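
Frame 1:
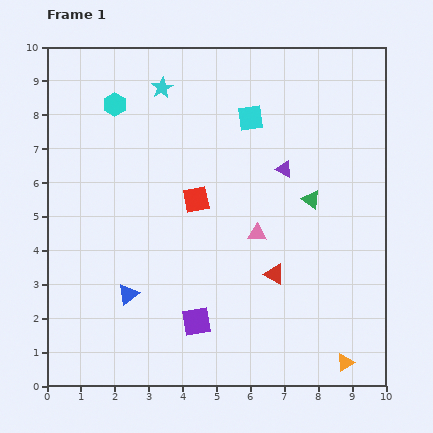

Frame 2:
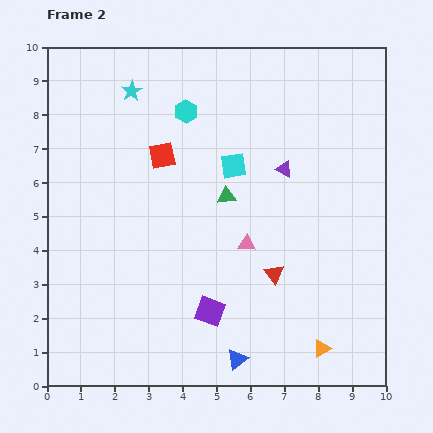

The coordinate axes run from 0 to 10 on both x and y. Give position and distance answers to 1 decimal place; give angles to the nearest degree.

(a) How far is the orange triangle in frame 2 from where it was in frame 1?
0.8

The orange triangle moved from (8.8, 0.7) to (8.1, 1.1), a distance of √(0.7² + 0.4²) ≈ 0.8.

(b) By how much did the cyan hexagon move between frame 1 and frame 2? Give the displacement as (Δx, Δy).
(2.1, -0.2)

The cyan hexagon was at (2.0, 8.3) in frame 1 and (4.1, 8.1) in frame 2.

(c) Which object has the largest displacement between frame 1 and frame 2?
the blue triangle

(moved 3.7; next 2.5)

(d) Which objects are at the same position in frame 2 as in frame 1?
the red triangle, the purple triangle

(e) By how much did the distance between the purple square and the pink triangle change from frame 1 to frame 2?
-0.9

Distance in frame 1: 3.2. Distance in frame 2: 2.3.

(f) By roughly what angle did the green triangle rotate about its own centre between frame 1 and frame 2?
42° counter-clockwise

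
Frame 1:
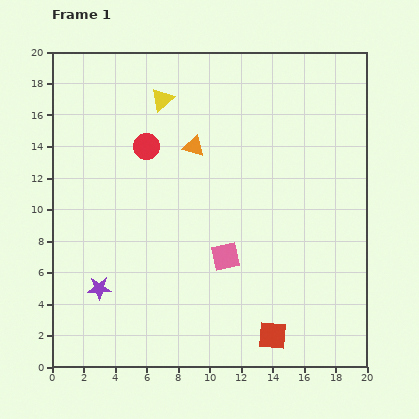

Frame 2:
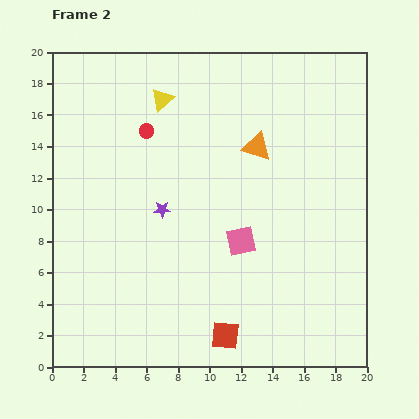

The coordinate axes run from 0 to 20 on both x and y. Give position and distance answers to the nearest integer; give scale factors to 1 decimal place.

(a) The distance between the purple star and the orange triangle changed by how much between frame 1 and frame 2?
-4

Distance in frame 1: 11. Distance in frame 2: 7.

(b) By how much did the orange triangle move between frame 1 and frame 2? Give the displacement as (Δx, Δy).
(4, 0)

The orange triangle was at (9, 14) in frame 1 and (13, 14) in frame 2.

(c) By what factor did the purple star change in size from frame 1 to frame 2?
0.7×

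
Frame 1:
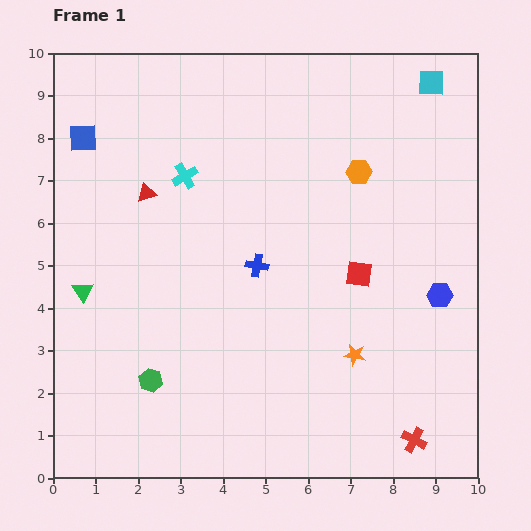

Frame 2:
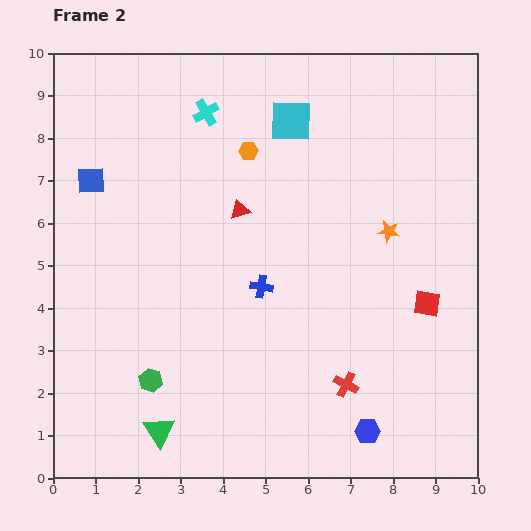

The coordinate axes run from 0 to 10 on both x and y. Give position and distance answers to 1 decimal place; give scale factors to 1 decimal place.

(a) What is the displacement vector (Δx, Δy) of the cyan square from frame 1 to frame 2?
(-3.3, -0.9)

The cyan square was at (8.9, 9.3) in frame 1 and (5.6, 8.4) in frame 2.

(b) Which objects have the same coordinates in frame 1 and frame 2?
the green hexagon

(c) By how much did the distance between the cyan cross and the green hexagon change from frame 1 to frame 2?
+1.5

Distance in frame 1: 4.9. Distance in frame 2: 6.4.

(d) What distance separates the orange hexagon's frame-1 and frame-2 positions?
2.6

The orange hexagon moved from (7.2, 7.2) to (4.6, 7.7), a distance of √(2.6² + 0.5²) ≈ 2.6.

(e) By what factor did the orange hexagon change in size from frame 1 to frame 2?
0.7×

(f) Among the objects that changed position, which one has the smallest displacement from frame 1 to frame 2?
the blue cross

(moved 0.5)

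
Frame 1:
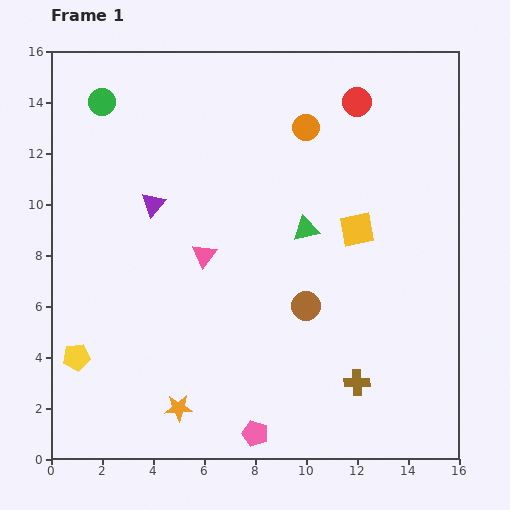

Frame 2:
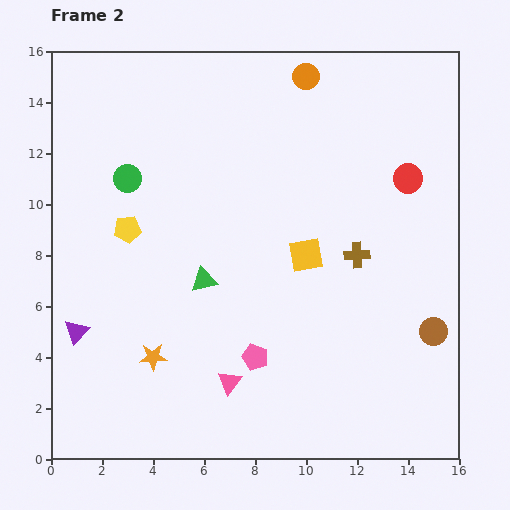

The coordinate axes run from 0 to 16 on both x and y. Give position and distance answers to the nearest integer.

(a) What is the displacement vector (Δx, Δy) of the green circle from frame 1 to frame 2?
(1, -3)

The green circle was at (2, 14) in frame 1 and (3, 11) in frame 2.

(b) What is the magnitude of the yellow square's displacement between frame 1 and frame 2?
2

The yellow square moved from (12, 9) to (10, 8), a distance of √(2² + 1²) ≈ 2.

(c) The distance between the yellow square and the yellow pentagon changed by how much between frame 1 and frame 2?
-5

Distance in frame 1: 12. Distance in frame 2: 7.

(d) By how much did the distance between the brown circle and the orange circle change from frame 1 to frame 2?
+4

Distance in frame 1: 7. Distance in frame 2: 11.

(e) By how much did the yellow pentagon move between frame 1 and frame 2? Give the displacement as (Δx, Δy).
(2, 5)

The yellow pentagon was at (1, 4) in frame 1 and (3, 9) in frame 2.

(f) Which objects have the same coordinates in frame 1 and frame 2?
none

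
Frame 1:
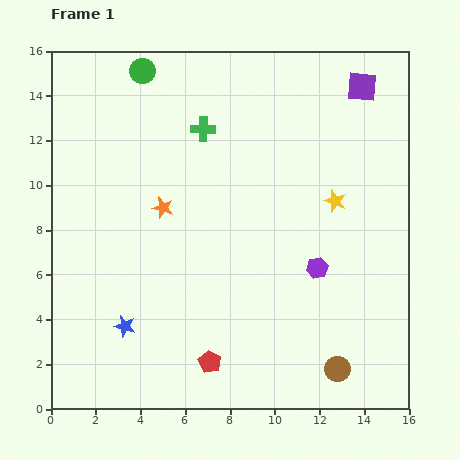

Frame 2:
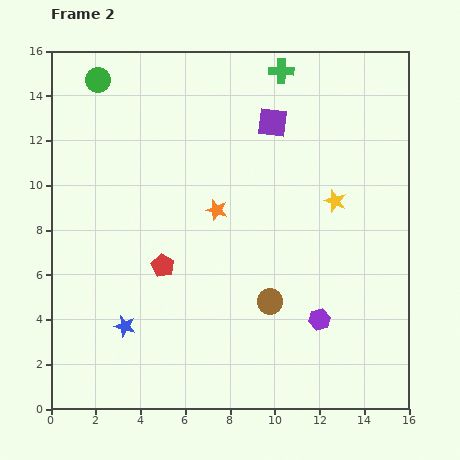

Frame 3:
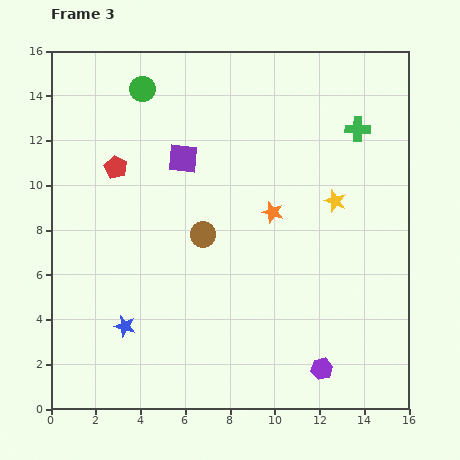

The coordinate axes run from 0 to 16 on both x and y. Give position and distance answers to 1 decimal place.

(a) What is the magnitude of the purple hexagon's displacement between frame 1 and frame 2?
2.3

The purple hexagon moved from (11.9, 6.3) to (12.0, 4.0), a distance of √(0.1² + 2.3²) ≈ 2.3.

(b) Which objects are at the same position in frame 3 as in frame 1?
the yellow star, the blue star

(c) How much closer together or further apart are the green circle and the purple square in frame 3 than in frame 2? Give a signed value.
-4.4

Distance in frame 2: 8.0. Distance in frame 3: 3.6.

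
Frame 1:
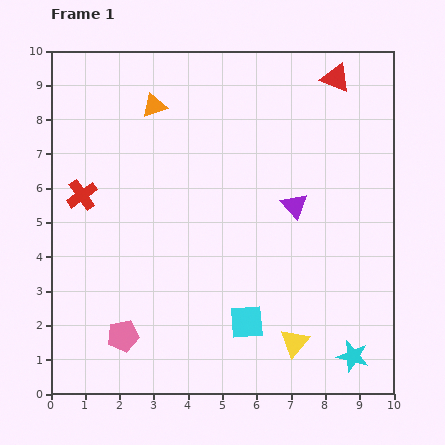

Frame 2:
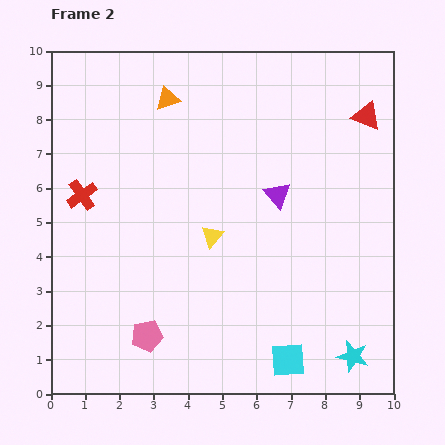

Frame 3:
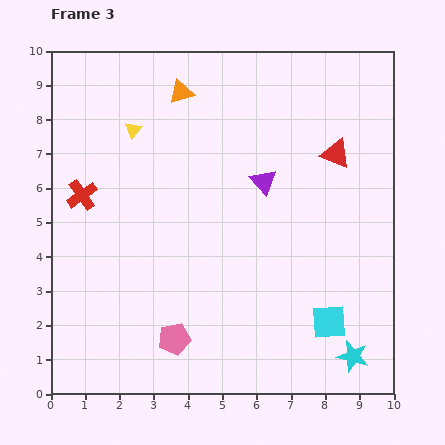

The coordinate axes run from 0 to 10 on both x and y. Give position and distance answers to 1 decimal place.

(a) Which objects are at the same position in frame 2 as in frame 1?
the cyan star, the red cross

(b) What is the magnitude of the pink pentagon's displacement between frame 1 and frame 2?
0.7

The pink pentagon moved from (2.1, 1.7) to (2.8, 1.7), a distance of √(0.7² + 0.0²) ≈ 0.7.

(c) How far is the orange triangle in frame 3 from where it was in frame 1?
0.9

The orange triangle moved from (3.0, 8.4) to (3.8, 8.8), a distance of √(0.8² + 0.4²) ≈ 0.9.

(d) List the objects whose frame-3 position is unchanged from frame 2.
the cyan star, the red cross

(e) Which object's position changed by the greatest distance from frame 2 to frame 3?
the yellow triangle

(moved 3.9; next 1.6)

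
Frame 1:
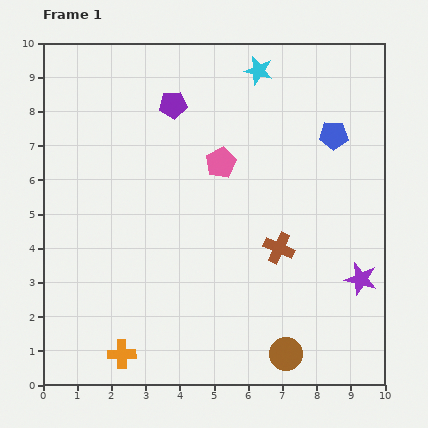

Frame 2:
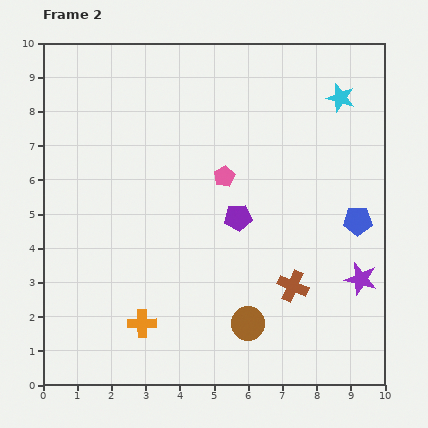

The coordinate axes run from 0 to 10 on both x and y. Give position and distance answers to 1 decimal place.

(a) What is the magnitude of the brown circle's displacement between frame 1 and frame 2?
1.4

The brown circle moved from (7.1, 0.9) to (6.0, 1.8), a distance of √(1.1² + 0.9²) ≈ 1.4.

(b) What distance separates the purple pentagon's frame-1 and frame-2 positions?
3.8

The purple pentagon moved from (3.8, 8.2) to (5.7, 4.9), a distance of √(1.9² + 3.3²) ≈ 3.8.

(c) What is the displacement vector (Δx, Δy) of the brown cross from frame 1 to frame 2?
(0.4, -1.1)

The brown cross was at (6.9, 4.0) in frame 1 and (7.3, 2.9) in frame 2.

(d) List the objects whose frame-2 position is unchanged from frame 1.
the purple star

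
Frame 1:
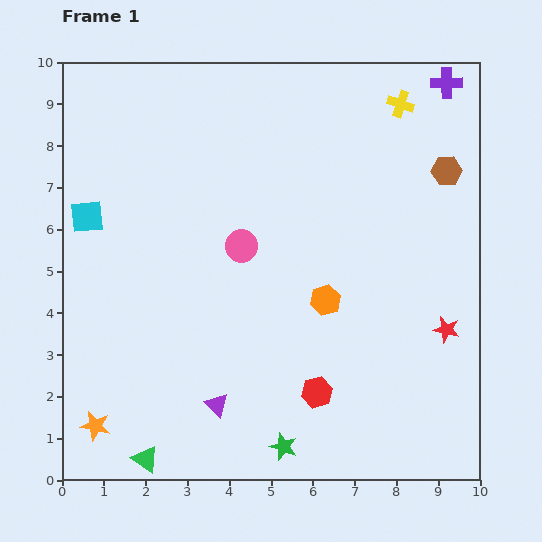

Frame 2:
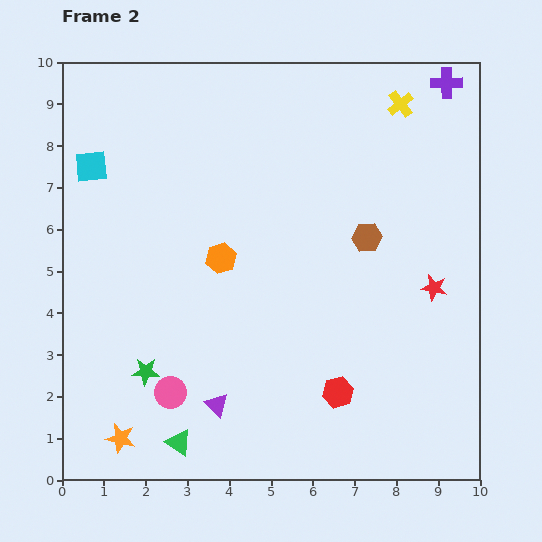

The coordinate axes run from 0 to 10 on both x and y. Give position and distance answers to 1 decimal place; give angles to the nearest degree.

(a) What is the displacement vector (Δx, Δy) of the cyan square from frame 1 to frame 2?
(0.1, 1.2)

The cyan square was at (0.6, 6.3) in frame 1 and (0.7, 7.5) in frame 2.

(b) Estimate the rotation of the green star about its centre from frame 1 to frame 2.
17° counter-clockwise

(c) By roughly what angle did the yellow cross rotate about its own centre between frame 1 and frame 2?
33° clockwise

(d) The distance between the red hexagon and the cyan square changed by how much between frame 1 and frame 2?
+1.1

Distance in frame 1: 6.9. Distance in frame 2: 8.0.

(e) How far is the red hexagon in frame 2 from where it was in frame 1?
0.5

The red hexagon moved from (6.1, 2.1) to (6.6, 2.1), a distance of √(0.5² + 0.0²) ≈ 0.5.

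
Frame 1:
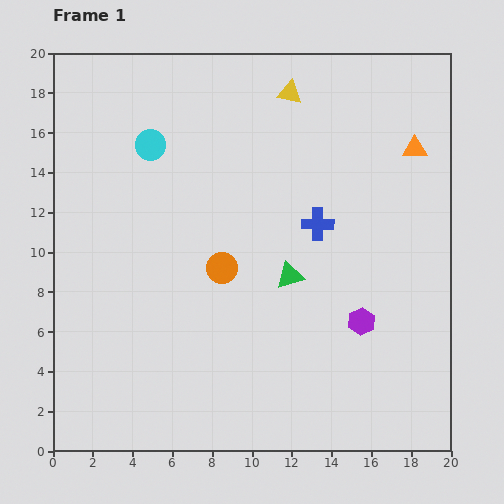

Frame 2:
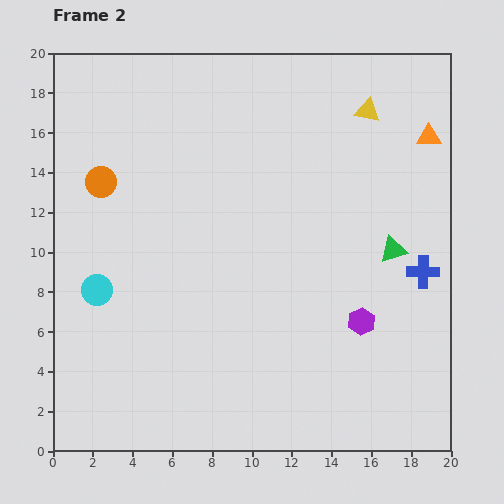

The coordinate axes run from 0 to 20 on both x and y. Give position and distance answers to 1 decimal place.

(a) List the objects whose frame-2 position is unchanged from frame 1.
the purple hexagon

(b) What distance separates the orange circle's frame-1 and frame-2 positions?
7.5

The orange circle moved from (8.5, 9.2) to (2.4, 13.5), a distance of √(6.1² + 4.3²) ≈ 7.5.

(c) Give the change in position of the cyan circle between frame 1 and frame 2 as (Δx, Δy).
(-2.7, -7.3)

The cyan circle was at (4.9, 15.4) in frame 1 and (2.2, 8.1) in frame 2.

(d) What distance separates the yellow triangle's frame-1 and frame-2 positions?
4.0

The yellow triangle moved from (11.9, 18.0) to (15.8, 17.1), a distance of √(3.9² + 0.9²) ≈ 4.0.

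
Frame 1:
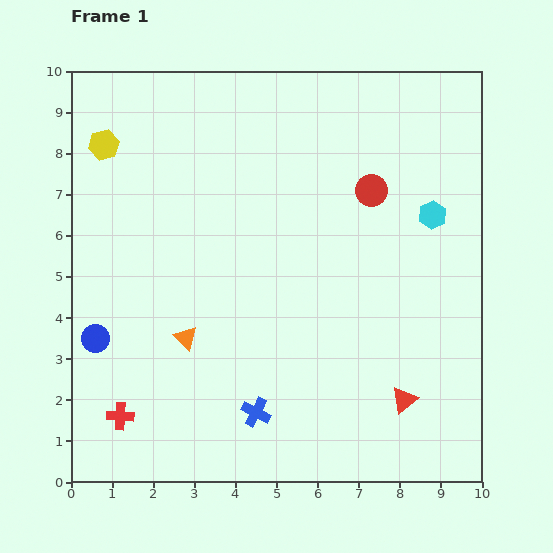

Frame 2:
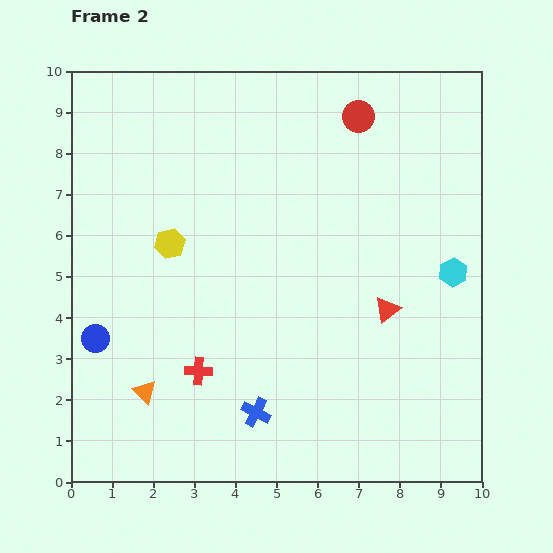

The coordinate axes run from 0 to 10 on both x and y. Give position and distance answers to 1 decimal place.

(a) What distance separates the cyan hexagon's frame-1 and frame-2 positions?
1.5

The cyan hexagon moved from (8.8, 6.5) to (9.3, 5.1), a distance of √(0.5² + 1.4²) ≈ 1.5.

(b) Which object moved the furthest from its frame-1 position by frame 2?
the yellow hexagon

(moved 2.9; next 2.2)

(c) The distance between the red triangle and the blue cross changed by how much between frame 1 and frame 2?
+0.5

Distance in frame 1: 3.6. Distance in frame 2: 4.1.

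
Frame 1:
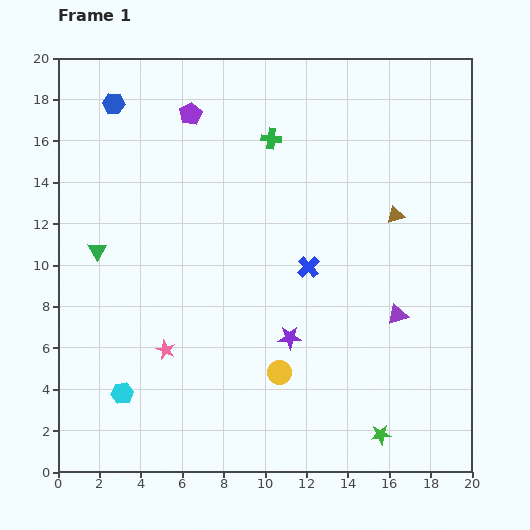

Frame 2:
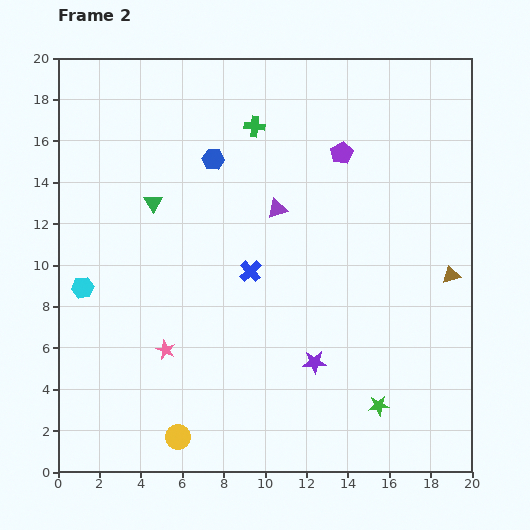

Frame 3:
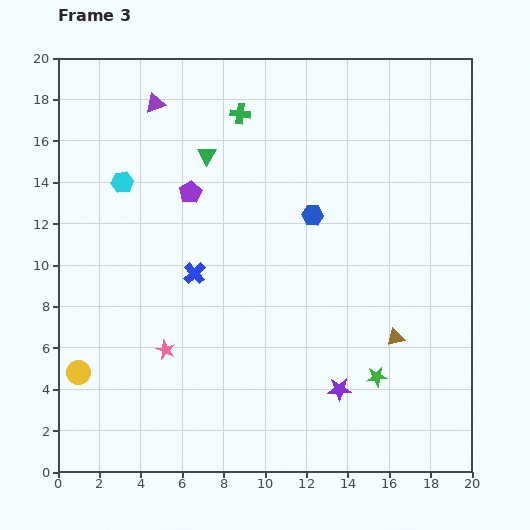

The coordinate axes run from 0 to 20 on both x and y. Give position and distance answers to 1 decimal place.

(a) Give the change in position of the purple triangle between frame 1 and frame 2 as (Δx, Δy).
(-5.8, 5.1)

The purple triangle was at (16.4, 7.6) in frame 1 and (10.6, 12.7) in frame 2.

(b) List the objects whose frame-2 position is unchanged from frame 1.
the pink star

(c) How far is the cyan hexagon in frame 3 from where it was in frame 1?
10.2

The cyan hexagon moved from (3.1, 3.8) to (3.1, 14.0), a distance of √(0.0² + 10.2²) ≈ 10.2.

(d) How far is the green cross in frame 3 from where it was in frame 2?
0.9

The green cross moved from (9.5, 16.7) to (8.8, 17.3), a distance of √(0.7² + 0.6²) ≈ 0.9.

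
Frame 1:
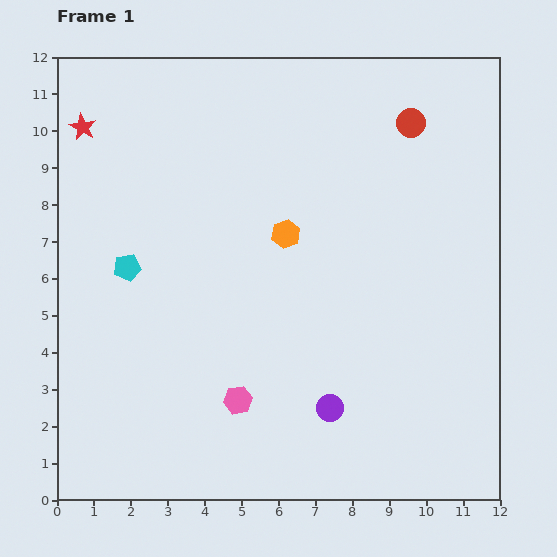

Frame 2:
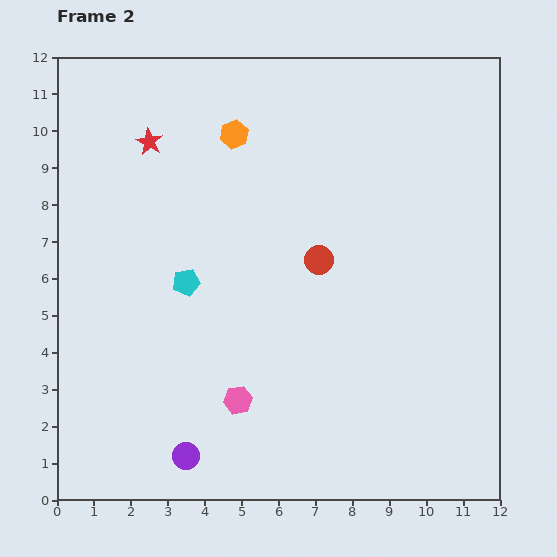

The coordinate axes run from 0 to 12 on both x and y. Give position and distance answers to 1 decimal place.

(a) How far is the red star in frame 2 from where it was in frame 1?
1.8

The red star moved from (0.7, 10.1) to (2.5, 9.7), a distance of √(1.8² + 0.4²) ≈ 1.8.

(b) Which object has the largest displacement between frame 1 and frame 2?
the red circle

(moved 4.5; next 4.1)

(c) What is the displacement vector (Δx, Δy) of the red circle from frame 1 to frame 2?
(-2.5, -3.7)

The red circle was at (9.6, 10.2) in frame 1 and (7.1, 6.5) in frame 2.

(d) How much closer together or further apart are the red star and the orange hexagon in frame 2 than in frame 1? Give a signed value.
-3.9

Distance in frame 1: 6.2. Distance in frame 2: 2.3.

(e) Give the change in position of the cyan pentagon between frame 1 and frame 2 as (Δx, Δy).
(1.6, -0.4)

The cyan pentagon was at (1.9, 6.3) in frame 1 and (3.5, 5.9) in frame 2.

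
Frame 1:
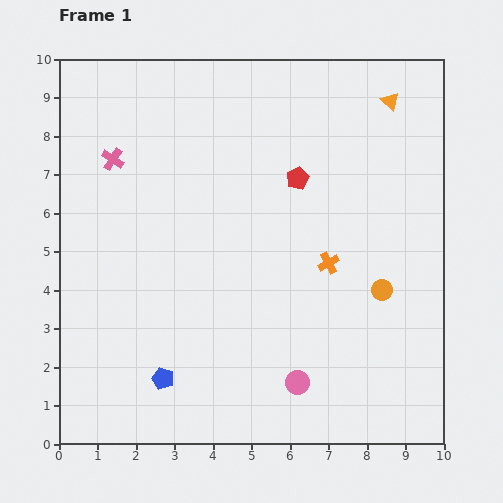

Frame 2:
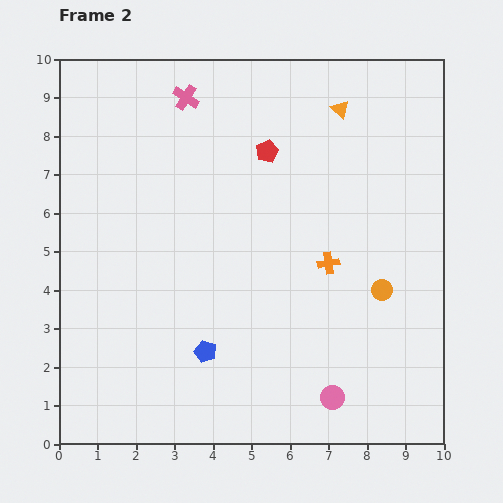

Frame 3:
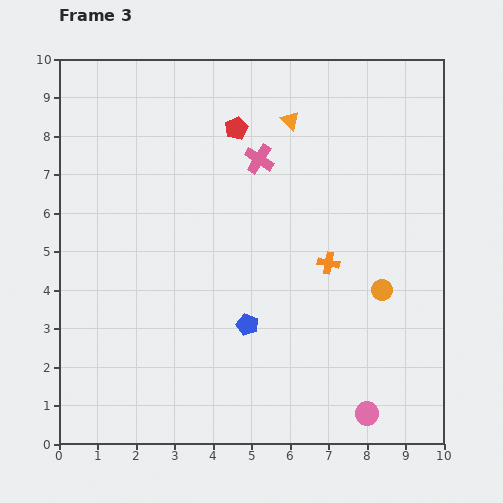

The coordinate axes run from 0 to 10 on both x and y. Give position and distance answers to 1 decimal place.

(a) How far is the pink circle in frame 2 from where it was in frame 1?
1.0

The pink circle moved from (6.2, 1.6) to (7.1, 1.2), a distance of √(0.9² + 0.4²) ≈ 1.0.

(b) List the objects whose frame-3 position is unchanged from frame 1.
the orange cross, the orange circle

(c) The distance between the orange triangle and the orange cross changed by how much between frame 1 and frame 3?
-0.7

Distance in frame 1: 4.5. Distance in frame 3: 3.8.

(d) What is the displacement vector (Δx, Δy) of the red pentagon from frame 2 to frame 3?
(-0.8, 0.6)

The red pentagon was at (5.4, 7.6) in frame 2 and (4.6, 8.2) in frame 3.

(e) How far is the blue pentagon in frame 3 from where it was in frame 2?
1.3

The blue pentagon moved from (3.8, 2.4) to (4.9, 3.1), a distance of √(1.1² + 0.7²) ≈ 1.3.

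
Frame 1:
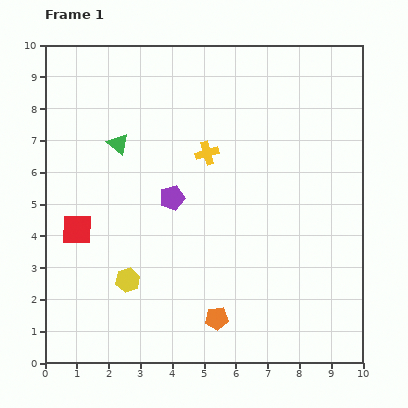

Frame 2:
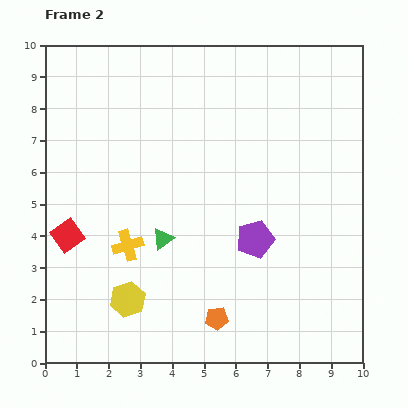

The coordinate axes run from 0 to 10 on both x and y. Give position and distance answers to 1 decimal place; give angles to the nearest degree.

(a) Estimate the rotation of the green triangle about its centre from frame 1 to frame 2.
41° clockwise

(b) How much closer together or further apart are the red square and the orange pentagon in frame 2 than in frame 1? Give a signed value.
+0.2

Distance in frame 1: 5.2. Distance in frame 2: 5.4.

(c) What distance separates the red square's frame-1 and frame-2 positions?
0.4

The red square moved from (1.0, 4.2) to (0.7, 4.0), a distance of √(0.3² + 0.2²) ≈ 0.4.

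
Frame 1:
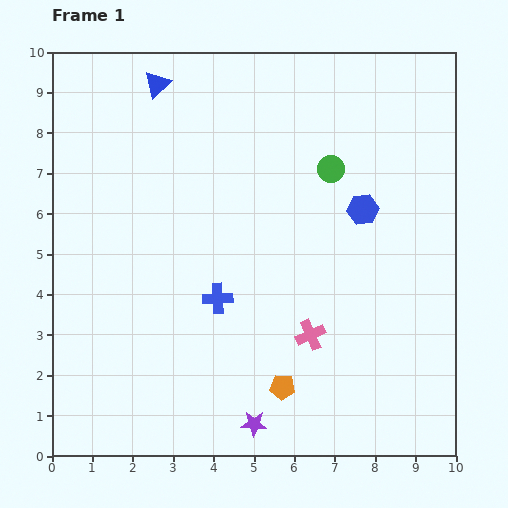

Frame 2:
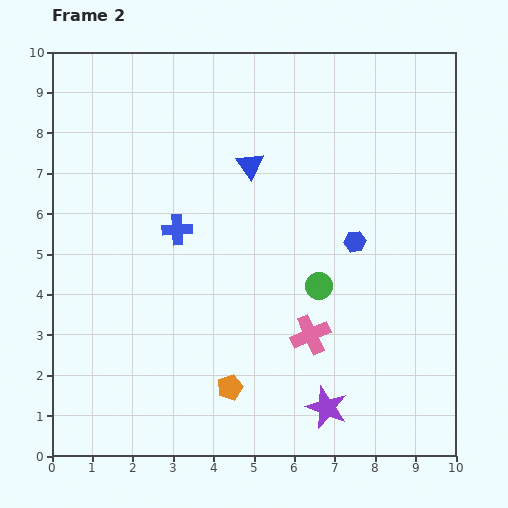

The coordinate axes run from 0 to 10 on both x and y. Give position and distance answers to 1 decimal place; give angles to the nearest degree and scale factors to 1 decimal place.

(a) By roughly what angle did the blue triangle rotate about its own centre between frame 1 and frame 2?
22° counter-clockwise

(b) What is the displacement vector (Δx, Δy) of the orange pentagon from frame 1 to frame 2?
(-1.3, 0.0)

The orange pentagon was at (5.7, 1.7) in frame 1 and (4.4, 1.7) in frame 2.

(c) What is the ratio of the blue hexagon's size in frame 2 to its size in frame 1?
0.7×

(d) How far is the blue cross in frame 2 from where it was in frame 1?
2.0

The blue cross moved from (4.1, 3.9) to (3.1, 5.6), a distance of √(1.0² + 1.7²) ≈ 2.0.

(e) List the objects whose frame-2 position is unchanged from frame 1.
the pink cross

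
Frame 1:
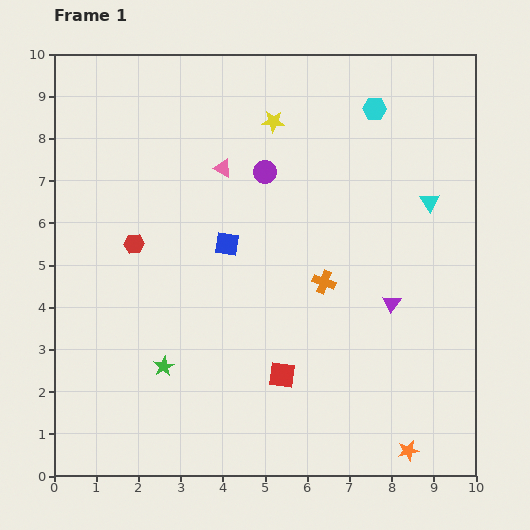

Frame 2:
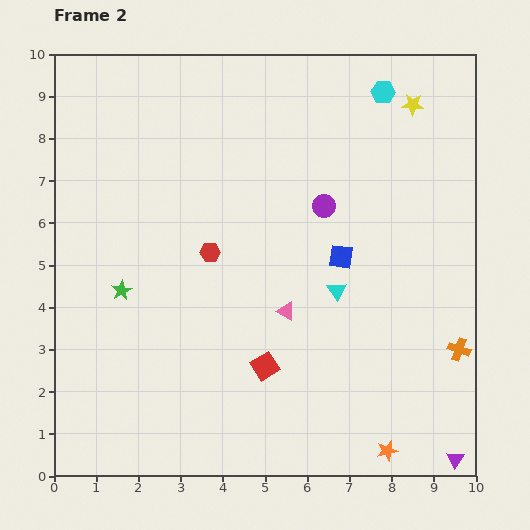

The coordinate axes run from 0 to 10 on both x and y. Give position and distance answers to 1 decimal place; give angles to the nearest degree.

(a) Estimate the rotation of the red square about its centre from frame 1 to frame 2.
40° counter-clockwise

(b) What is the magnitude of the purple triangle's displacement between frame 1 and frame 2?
4.0

The purple triangle moved from (8.0, 4.1) to (9.5, 0.4), a distance of √(1.5² + 3.7²) ≈ 4.0.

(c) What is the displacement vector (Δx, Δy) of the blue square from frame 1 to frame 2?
(2.7, -0.3)

The blue square was at (4.1, 5.5) in frame 1 and (6.8, 5.2) in frame 2.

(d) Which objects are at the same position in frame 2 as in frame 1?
none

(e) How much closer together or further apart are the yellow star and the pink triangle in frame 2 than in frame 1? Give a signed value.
+4.1

Distance in frame 1: 1.6. Distance in frame 2: 5.7.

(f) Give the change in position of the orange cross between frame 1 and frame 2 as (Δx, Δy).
(3.2, -1.6)

The orange cross was at (6.4, 4.6) in frame 1 and (9.6, 3.0) in frame 2.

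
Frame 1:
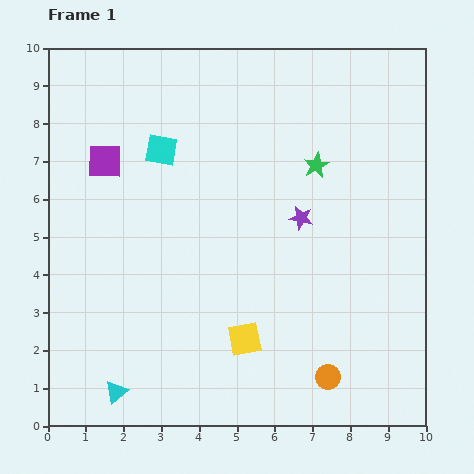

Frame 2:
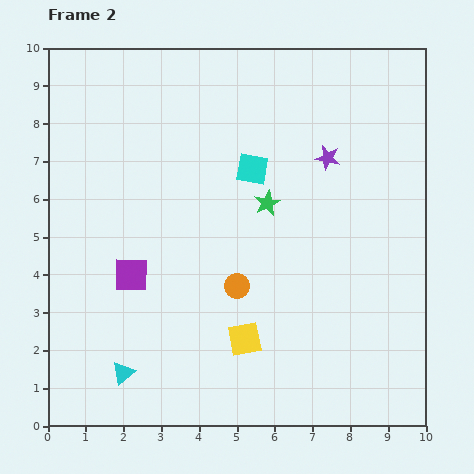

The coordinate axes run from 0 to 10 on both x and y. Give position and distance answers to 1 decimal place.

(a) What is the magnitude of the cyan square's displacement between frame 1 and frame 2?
2.5

The cyan square moved from (3.0, 7.3) to (5.4, 6.8), a distance of √(2.4² + 0.5²) ≈ 2.5.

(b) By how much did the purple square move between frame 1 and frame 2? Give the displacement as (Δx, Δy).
(0.7, -3.0)

The purple square was at (1.5, 7.0) in frame 1 and (2.2, 4.0) in frame 2.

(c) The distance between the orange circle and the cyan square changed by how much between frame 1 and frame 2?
-4.3

Distance in frame 1: 7.4. Distance in frame 2: 3.1.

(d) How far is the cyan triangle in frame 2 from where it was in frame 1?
0.5

The cyan triangle moved from (1.8, 0.9) to (2.0, 1.4), a distance of √(0.2² + 0.5²) ≈ 0.5.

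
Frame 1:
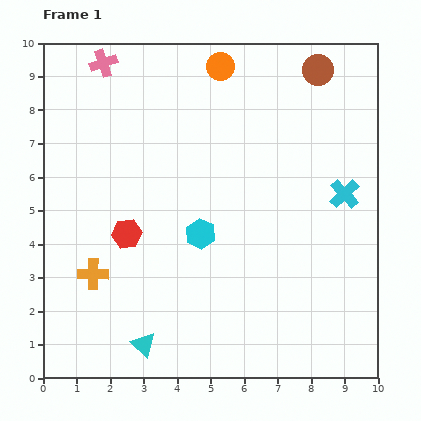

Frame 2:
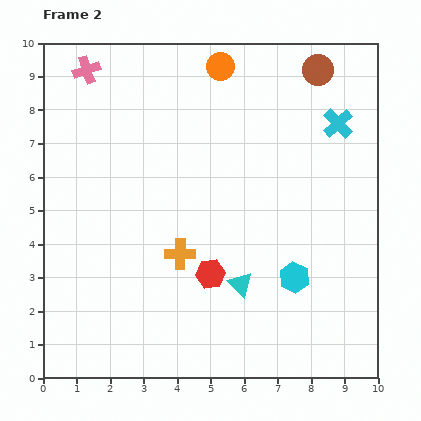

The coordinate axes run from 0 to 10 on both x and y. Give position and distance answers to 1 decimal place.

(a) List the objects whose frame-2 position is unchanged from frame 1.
the brown circle, the orange circle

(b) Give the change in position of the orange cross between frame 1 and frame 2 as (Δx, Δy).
(2.6, 0.6)

The orange cross was at (1.5, 3.1) in frame 1 and (4.1, 3.7) in frame 2.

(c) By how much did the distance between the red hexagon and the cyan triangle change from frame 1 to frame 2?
-2.4

Distance in frame 1: 3.3. Distance in frame 2: 0.9.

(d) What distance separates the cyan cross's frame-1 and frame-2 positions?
2.1

The cyan cross moved from (9.0, 5.5) to (8.8, 7.6), a distance of √(0.2² + 2.1²) ≈ 2.1.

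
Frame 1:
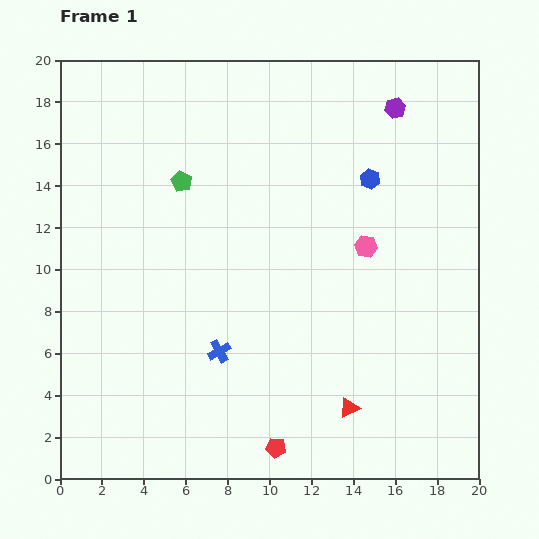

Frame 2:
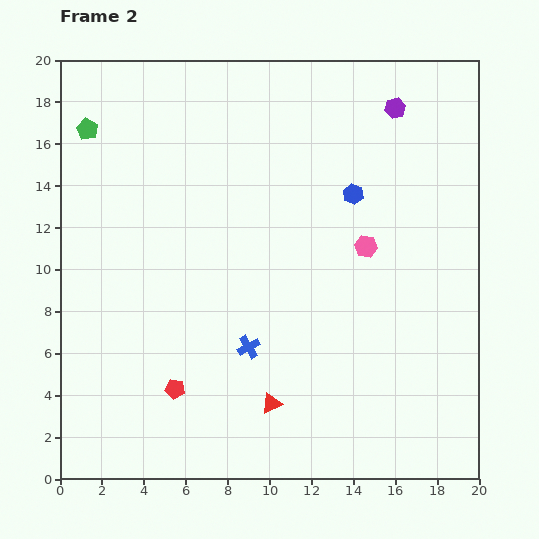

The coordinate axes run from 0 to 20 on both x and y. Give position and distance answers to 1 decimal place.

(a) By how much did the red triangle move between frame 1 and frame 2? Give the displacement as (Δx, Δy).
(-3.7, 0.2)

The red triangle was at (13.8, 3.4) in frame 1 and (10.1, 3.6) in frame 2.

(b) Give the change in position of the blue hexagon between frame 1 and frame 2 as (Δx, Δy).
(-0.8, -0.7)

The blue hexagon was at (14.8, 14.3) in frame 1 and (14.0, 13.6) in frame 2.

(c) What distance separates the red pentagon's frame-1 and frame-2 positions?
5.6

The red pentagon moved from (10.3, 1.5) to (5.5, 4.3), a distance of √(4.8² + 2.8²) ≈ 5.6.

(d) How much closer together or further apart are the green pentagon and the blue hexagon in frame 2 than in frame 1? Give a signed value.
+4.1

Distance in frame 1: 9.0. Distance in frame 2: 13.1.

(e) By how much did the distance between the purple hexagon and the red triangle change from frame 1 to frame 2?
+0.8

Distance in frame 1: 14.5. Distance in frame 2: 15.3.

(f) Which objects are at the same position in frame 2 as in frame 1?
the purple hexagon, the pink hexagon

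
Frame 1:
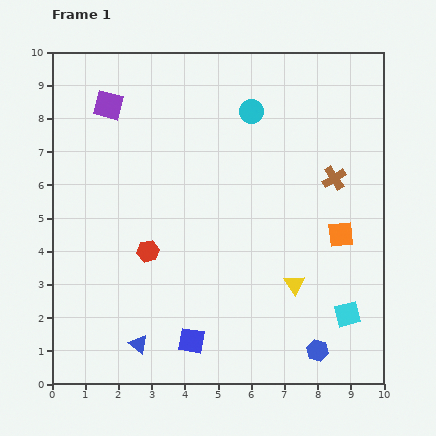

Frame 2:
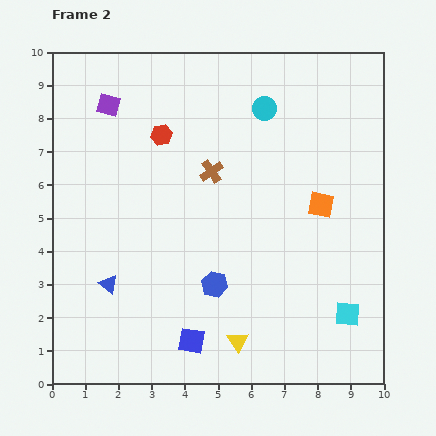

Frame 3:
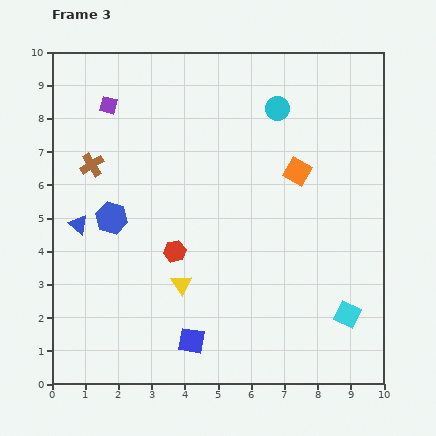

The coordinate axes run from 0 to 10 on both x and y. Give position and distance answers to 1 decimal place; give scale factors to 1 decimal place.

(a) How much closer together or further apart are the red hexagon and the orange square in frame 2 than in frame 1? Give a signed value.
-0.6

Distance in frame 1: 5.8. Distance in frame 2: 5.2.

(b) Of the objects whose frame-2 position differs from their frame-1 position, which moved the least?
the cyan circle

(moved 0.4)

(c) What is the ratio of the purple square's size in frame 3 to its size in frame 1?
0.6×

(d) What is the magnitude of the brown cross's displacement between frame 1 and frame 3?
7.3

The brown cross moved from (8.5, 6.2) to (1.2, 6.6), a distance of √(7.3² + 0.4²) ≈ 7.3.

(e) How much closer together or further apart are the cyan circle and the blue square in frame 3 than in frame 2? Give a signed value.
+0.2

Distance in frame 2: 7.3. Distance in frame 3: 7.5.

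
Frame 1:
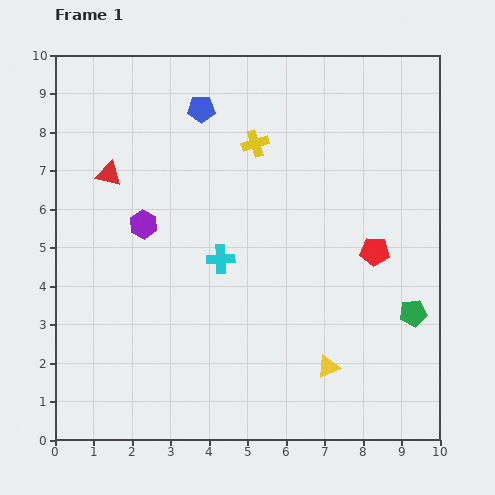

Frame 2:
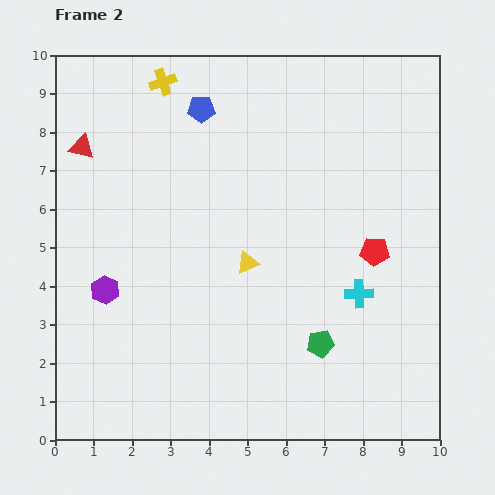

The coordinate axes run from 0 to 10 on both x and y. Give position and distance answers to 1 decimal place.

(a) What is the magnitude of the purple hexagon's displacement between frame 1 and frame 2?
2.0

The purple hexagon moved from (2.3, 5.6) to (1.3, 3.9), a distance of √(1.0² + 1.7²) ≈ 2.0.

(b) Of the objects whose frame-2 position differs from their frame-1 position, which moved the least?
the red triangle

(moved 1.0)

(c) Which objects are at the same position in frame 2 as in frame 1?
the blue pentagon, the red pentagon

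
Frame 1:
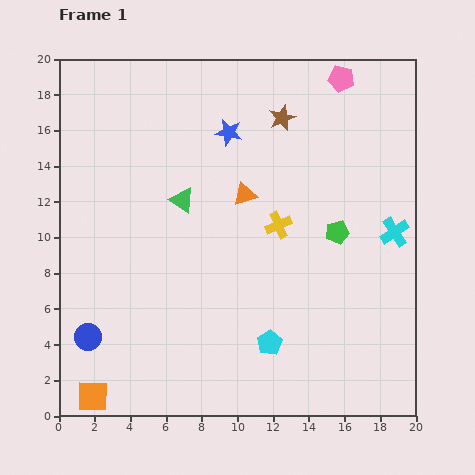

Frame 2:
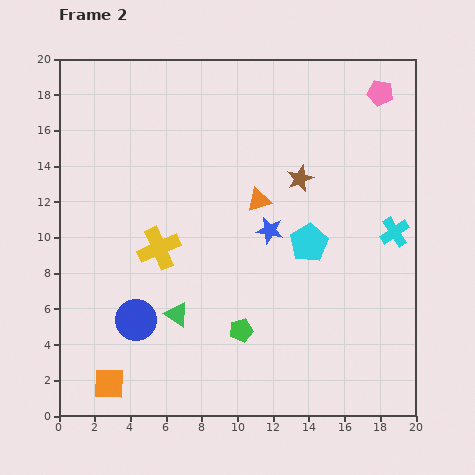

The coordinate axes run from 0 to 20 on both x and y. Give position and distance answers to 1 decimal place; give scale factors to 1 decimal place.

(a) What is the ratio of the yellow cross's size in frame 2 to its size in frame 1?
1.6×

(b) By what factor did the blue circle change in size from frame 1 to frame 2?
1.5×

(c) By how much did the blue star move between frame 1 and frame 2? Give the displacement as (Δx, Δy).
(2.3, -5.5)

The blue star was at (9.5, 15.9) in frame 1 and (11.8, 10.4) in frame 2.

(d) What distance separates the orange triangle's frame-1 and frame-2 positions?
0.9

The orange triangle moved from (10.4, 12.4) to (11.2, 12.1), a distance of √(0.8² + 0.3²) ≈ 0.9.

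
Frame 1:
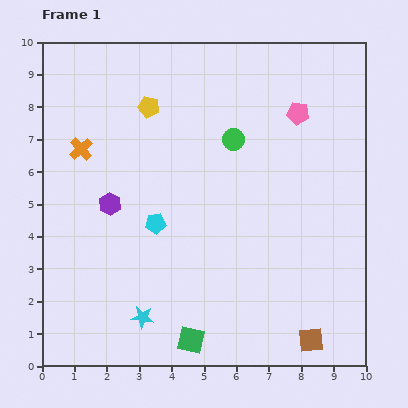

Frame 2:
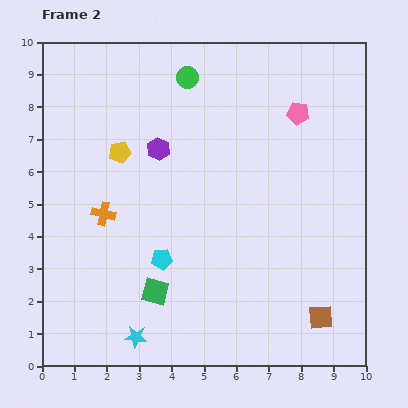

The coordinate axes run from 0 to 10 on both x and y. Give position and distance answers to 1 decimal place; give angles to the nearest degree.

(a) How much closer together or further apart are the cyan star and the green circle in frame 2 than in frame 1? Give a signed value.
+2.0

Distance in frame 1: 6.2. Distance in frame 2: 8.2.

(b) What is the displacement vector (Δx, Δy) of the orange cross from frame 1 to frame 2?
(0.7, -2.0)

The orange cross was at (1.2, 6.7) in frame 1 and (1.9, 4.7) in frame 2.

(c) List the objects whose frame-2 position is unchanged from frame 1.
the pink pentagon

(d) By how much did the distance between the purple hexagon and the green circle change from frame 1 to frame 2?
-1.9

Distance in frame 1: 4.3. Distance in frame 2: 2.4.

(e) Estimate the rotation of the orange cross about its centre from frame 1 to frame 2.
35° counter-clockwise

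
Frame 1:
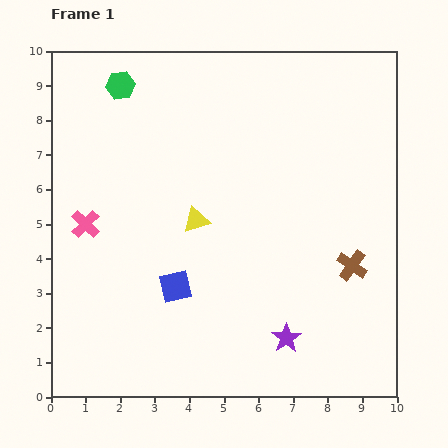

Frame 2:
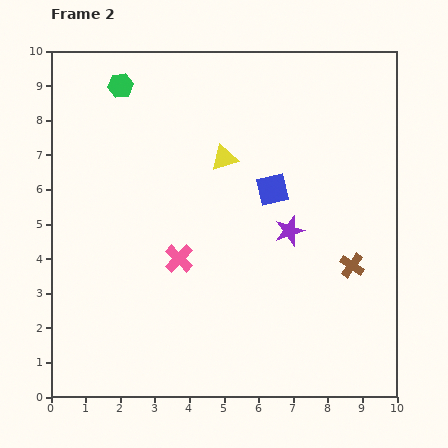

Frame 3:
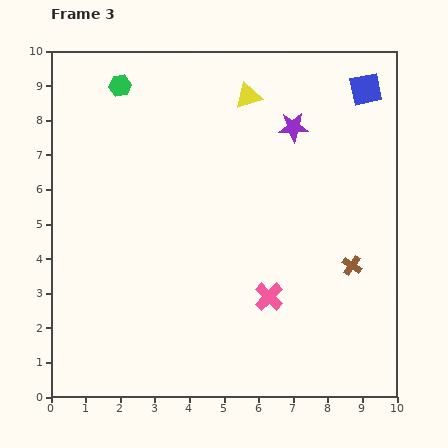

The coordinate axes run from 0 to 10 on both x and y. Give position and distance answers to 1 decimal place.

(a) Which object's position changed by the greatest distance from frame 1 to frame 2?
the blue square

(moved 4.0; next 3.1)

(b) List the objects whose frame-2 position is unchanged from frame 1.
the brown cross, the green hexagon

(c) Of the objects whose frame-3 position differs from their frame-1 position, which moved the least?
the yellow triangle

(moved 3.9)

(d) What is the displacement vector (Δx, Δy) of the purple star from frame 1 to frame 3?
(0.2, 6.1)

The purple star was at (6.8, 1.7) in frame 1 and (7.0, 7.8) in frame 3.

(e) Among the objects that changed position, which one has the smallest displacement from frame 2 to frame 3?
the yellow triangle

(moved 1.9)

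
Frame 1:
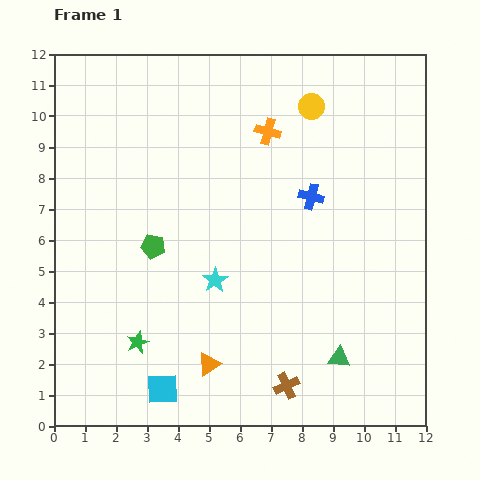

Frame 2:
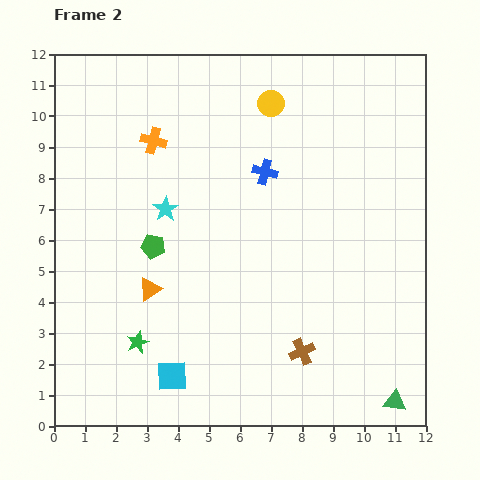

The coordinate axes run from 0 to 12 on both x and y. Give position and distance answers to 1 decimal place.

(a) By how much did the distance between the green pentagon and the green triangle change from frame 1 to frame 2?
+2.3

Distance in frame 1: 7.0. Distance in frame 2: 9.3.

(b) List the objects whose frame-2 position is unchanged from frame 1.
the green star, the green pentagon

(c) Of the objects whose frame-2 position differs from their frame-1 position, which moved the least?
the cyan square

(moved 0.5)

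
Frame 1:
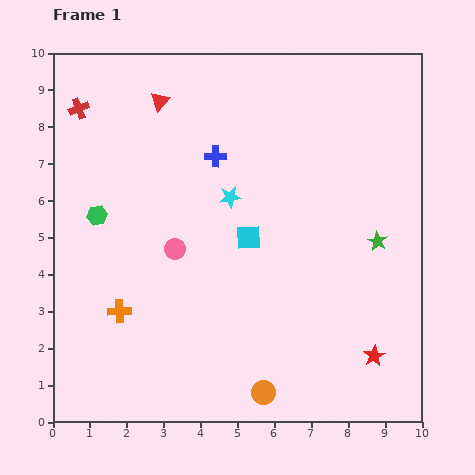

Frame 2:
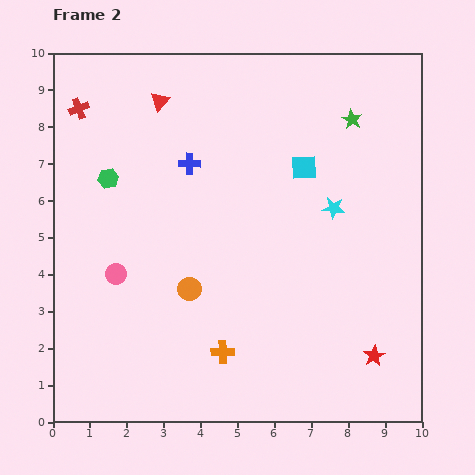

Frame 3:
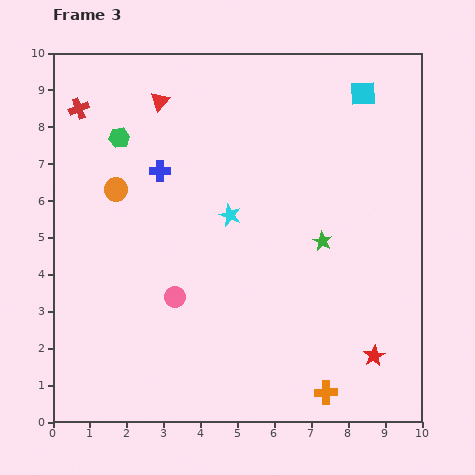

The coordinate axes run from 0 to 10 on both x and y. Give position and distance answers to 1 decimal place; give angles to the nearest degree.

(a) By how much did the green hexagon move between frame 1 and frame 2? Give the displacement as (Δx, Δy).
(0.3, 1.0)

The green hexagon was at (1.2, 5.6) in frame 1 and (1.5, 6.6) in frame 2.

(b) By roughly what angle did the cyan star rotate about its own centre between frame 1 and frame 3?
30° clockwise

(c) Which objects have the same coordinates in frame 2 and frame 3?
the red triangle, the red star, the red cross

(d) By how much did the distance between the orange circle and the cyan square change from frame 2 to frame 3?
+2.7

Distance in frame 2: 4.5. Distance in frame 3: 7.2.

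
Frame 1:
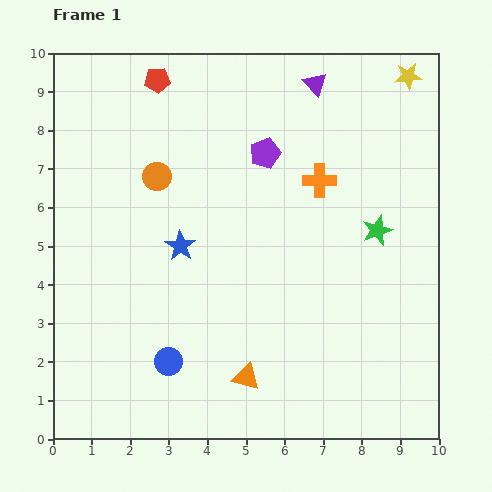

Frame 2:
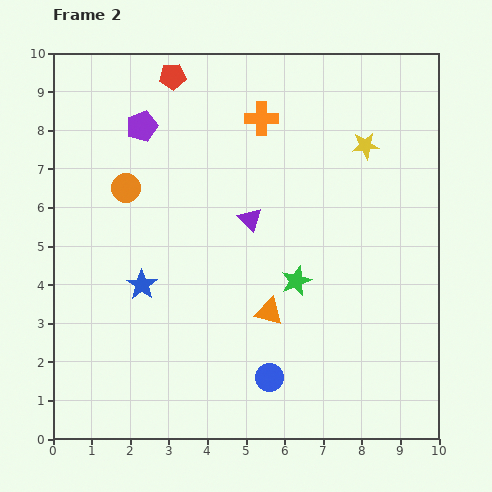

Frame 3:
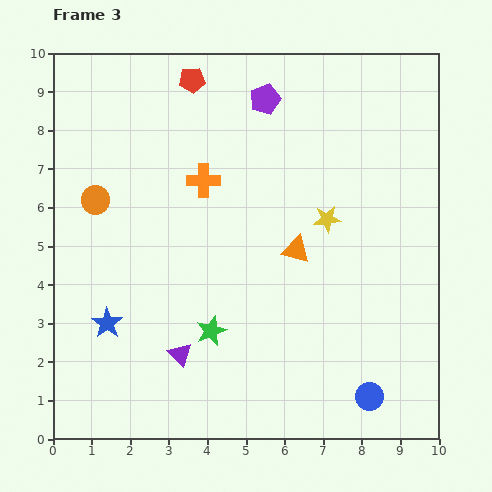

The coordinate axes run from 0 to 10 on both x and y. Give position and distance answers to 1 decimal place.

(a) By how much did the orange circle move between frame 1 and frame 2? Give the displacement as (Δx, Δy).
(-0.8, -0.3)

The orange circle was at (2.7, 6.8) in frame 1 and (1.9, 6.5) in frame 2.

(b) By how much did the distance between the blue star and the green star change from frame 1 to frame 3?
-2.4

Distance in frame 1: 5.1. Distance in frame 3: 2.7.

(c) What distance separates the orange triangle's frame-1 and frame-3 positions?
3.5

The orange triangle moved from (5.0, 1.6) to (6.3, 4.9), a distance of √(1.3² + 3.3²) ≈ 3.5.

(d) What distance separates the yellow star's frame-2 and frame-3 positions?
2.1

The yellow star moved from (8.1, 7.6) to (7.1, 5.7), a distance of √(1.0² + 1.9²) ≈ 2.1.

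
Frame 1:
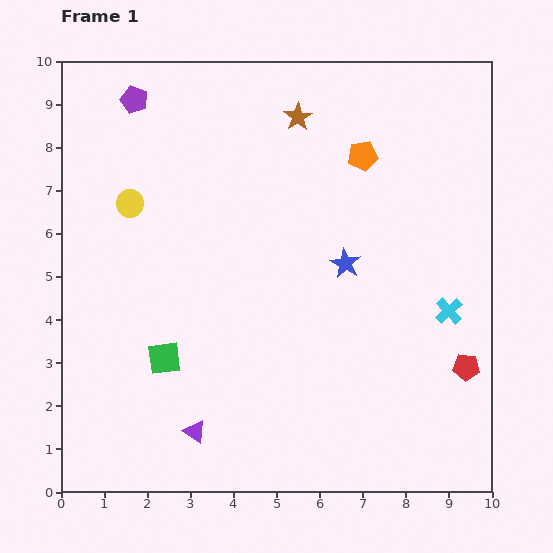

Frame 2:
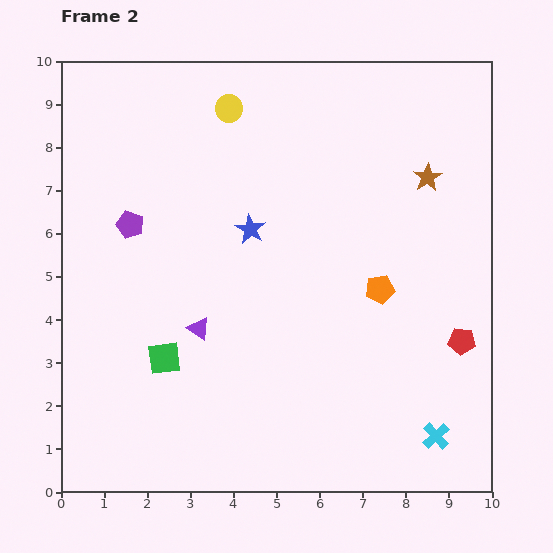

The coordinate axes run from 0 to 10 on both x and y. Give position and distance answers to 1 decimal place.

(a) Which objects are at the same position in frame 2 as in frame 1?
the green square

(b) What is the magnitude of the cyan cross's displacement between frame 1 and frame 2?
2.9

The cyan cross moved from (9.0, 4.2) to (8.7, 1.3), a distance of √(0.3² + 2.9²) ≈ 2.9.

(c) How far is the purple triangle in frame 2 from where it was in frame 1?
2.4

The purple triangle moved from (3.1, 1.4) to (3.2, 3.8), a distance of √(0.1² + 2.4²) ≈ 2.4.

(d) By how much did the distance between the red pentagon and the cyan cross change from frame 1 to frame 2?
+0.9

Distance in frame 1: 1.4. Distance in frame 2: 2.3.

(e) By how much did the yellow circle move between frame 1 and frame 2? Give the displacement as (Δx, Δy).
(2.3, 2.2)

The yellow circle was at (1.6, 6.7) in frame 1 and (3.9, 8.9) in frame 2.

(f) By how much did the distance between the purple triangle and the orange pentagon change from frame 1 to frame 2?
-3.2

Distance in frame 1: 7.5. Distance in frame 2: 4.3.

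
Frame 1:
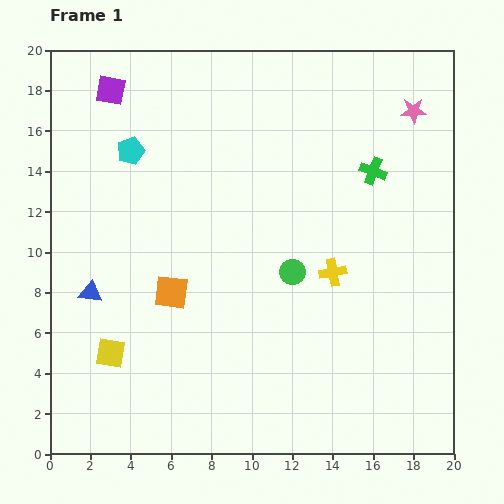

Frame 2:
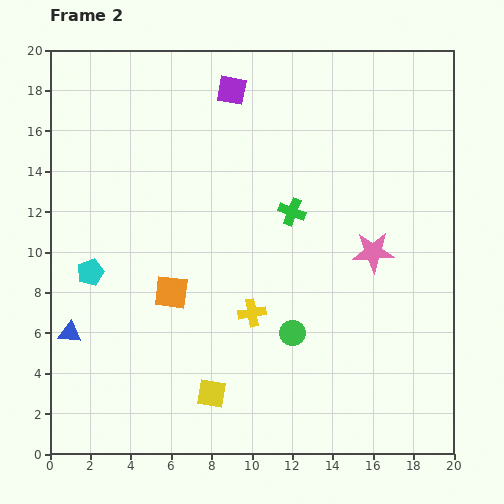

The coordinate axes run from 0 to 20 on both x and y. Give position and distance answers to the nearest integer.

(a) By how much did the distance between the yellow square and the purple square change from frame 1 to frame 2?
+2

Distance in frame 1: 13. Distance in frame 2: 15.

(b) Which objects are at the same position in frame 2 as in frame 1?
the orange square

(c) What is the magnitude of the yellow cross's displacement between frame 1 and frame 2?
4

The yellow cross moved from (14, 9) to (10, 7), a distance of √(4² + 2²) ≈ 4.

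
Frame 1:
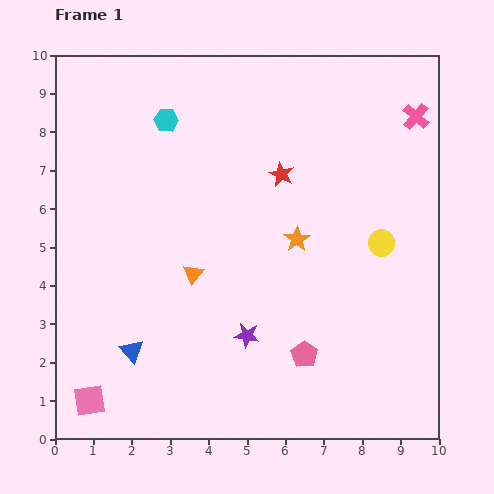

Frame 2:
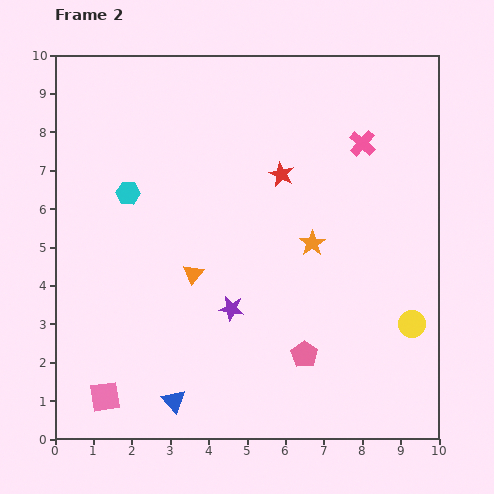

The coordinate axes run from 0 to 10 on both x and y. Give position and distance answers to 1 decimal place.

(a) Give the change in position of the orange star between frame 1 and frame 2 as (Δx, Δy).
(0.4, -0.1)

The orange star was at (6.3, 5.2) in frame 1 and (6.7, 5.1) in frame 2.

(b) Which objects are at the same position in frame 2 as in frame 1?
the pink pentagon, the orange triangle, the red star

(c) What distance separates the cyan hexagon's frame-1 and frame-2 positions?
2.1

The cyan hexagon moved from (2.9, 8.3) to (1.9, 6.4), a distance of √(1.0² + 1.9²) ≈ 2.1.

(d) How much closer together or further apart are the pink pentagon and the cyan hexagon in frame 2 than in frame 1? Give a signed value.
-0.9

Distance in frame 1: 7.1. Distance in frame 2: 6.2.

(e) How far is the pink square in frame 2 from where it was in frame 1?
0.4

The pink square moved from (0.9, 1.0) to (1.3, 1.1), a distance of √(0.4² + 0.1²) ≈ 0.4.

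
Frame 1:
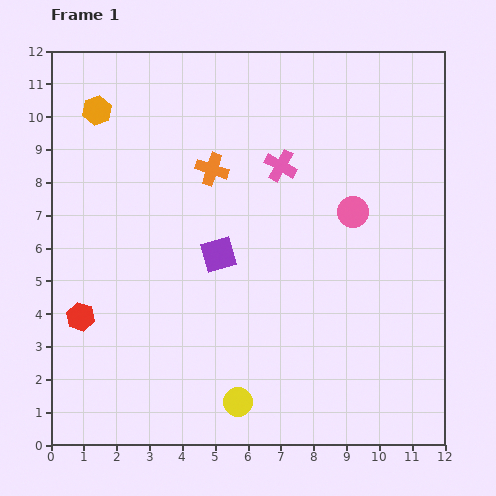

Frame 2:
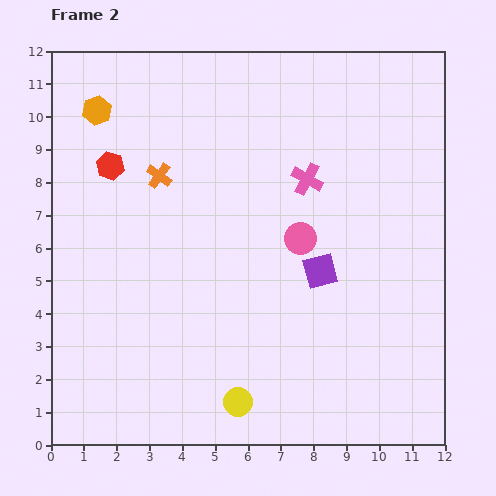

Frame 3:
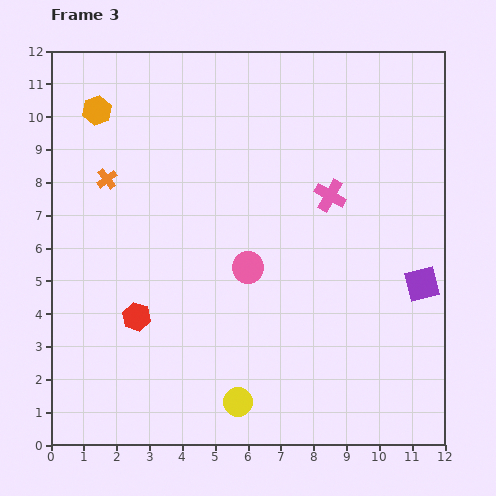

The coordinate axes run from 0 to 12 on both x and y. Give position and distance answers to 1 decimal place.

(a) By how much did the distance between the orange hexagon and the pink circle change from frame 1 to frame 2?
-1.1

Distance in frame 1: 8.4. Distance in frame 2: 7.3.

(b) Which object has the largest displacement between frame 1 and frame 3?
the purple square

(moved 6.3; next 3.6)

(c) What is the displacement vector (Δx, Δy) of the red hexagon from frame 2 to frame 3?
(0.8, -4.6)

The red hexagon was at (1.8, 8.5) in frame 2 and (2.6, 3.9) in frame 3.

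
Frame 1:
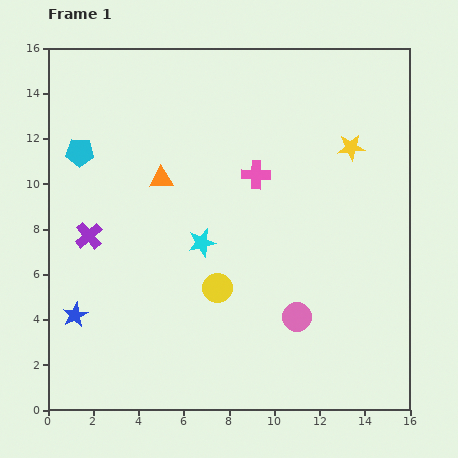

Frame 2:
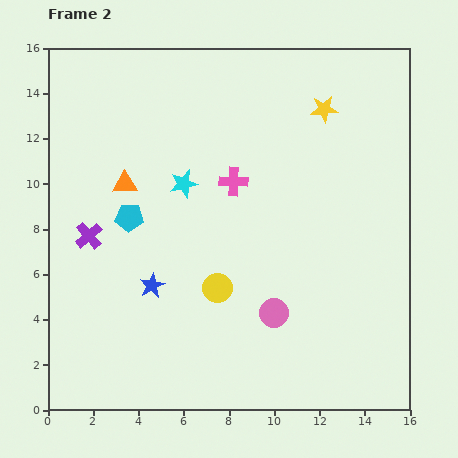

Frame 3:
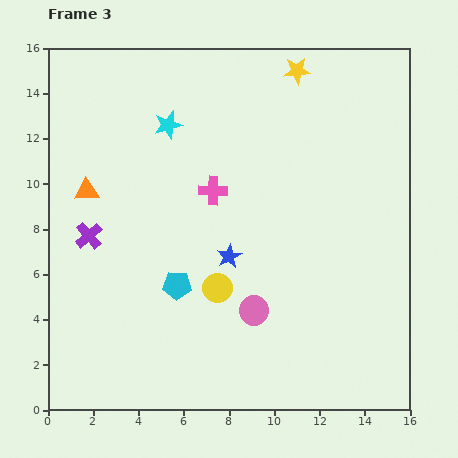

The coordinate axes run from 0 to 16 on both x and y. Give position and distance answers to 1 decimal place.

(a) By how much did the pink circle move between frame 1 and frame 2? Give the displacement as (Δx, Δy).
(-1.0, 0.2)

The pink circle was at (11.0, 4.1) in frame 1 and (10.0, 4.3) in frame 2.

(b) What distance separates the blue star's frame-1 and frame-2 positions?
3.6

The blue star moved from (1.2, 4.2) to (4.6, 5.5), a distance of √(3.4² + 1.3²) ≈ 3.6.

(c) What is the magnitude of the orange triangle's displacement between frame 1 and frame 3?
3.3

The orange triangle moved from (5.0, 10.2) to (1.7, 9.7), a distance of √(3.3² + 0.5²) ≈ 3.3.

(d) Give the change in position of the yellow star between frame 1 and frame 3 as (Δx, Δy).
(-2.4, 3.4)

The yellow star was at (13.4, 11.6) in frame 1 and (11.0, 15.0) in frame 3.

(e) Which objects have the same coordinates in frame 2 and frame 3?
the purple cross, the yellow circle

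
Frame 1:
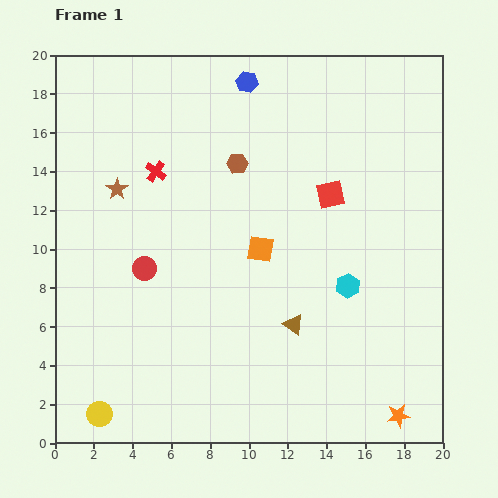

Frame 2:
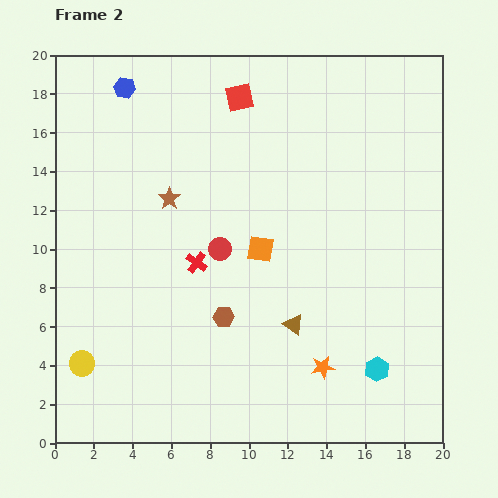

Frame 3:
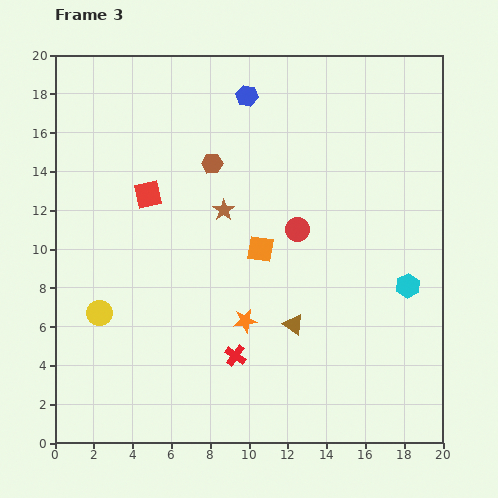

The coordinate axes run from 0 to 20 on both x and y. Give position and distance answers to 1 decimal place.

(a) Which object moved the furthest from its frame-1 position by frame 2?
the brown hexagon

(moved 7.9; next 6.9)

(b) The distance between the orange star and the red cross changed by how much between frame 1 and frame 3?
-15.8

Distance in frame 1: 17.7. Distance in frame 3: 1.9.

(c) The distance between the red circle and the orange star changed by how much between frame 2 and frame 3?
-2.7

Distance in frame 2: 8.1. Distance in frame 3: 5.4.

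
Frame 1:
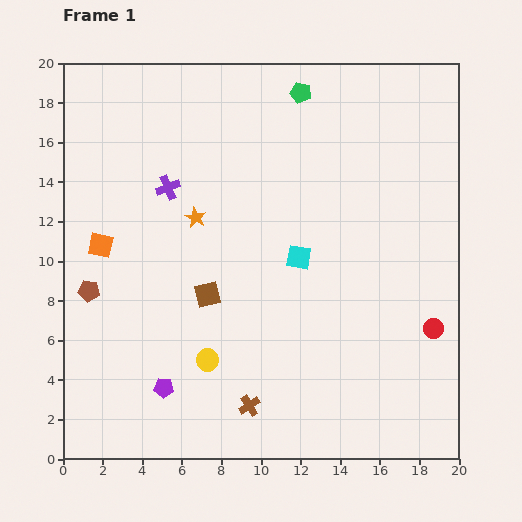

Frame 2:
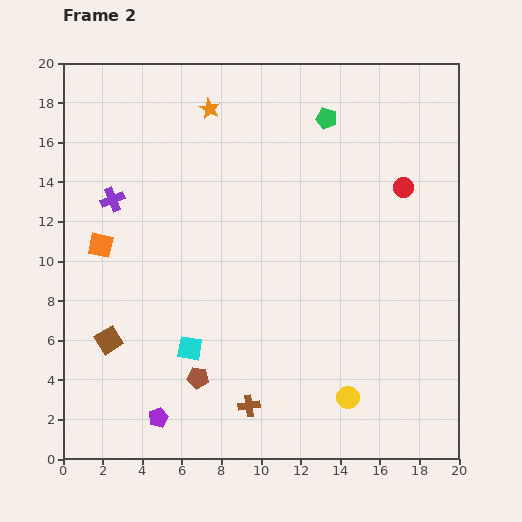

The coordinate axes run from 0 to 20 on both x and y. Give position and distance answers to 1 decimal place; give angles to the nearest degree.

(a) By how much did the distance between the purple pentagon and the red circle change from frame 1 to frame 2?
+3.1

Distance in frame 1: 13.9. Distance in frame 2: 17.0.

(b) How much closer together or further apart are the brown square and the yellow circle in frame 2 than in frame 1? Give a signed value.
+9.1

Distance in frame 1: 3.3. Distance in frame 2: 12.4.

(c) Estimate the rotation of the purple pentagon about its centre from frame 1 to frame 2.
27° counter-clockwise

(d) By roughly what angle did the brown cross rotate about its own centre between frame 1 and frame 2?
25° clockwise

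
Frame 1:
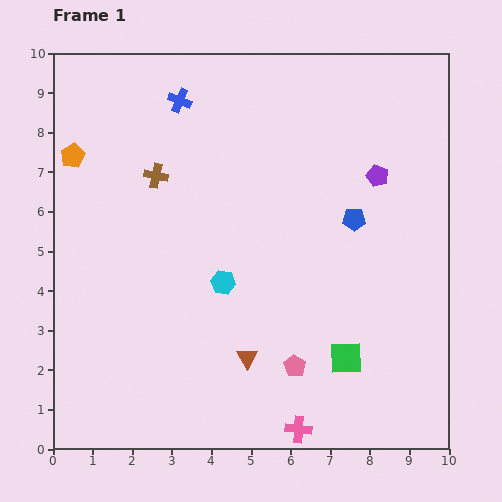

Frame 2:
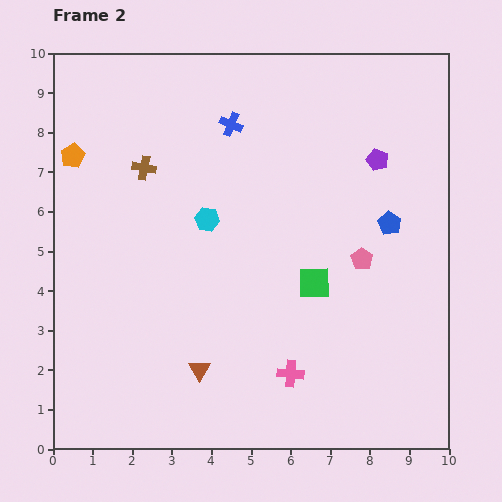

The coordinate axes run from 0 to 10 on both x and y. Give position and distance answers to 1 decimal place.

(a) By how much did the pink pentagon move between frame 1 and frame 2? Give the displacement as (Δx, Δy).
(1.7, 2.7)

The pink pentagon was at (6.1, 2.1) in frame 1 and (7.8, 4.8) in frame 2.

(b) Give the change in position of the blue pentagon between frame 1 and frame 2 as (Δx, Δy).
(0.9, -0.1)

The blue pentagon was at (7.6, 5.8) in frame 1 and (8.5, 5.7) in frame 2.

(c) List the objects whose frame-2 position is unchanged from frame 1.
the orange pentagon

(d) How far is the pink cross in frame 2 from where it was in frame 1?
1.4

The pink cross moved from (6.2, 0.5) to (6.0, 1.9), a distance of √(0.2² + 1.4²) ≈ 1.4.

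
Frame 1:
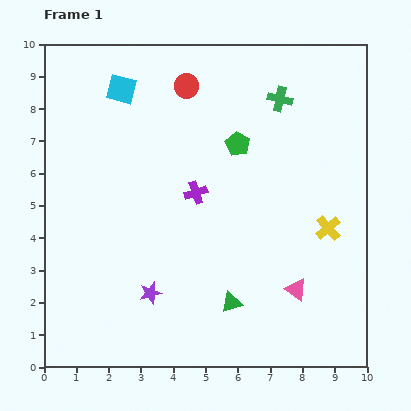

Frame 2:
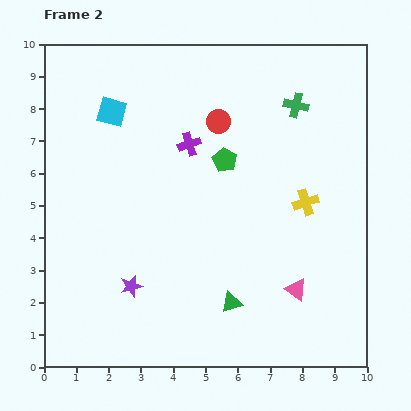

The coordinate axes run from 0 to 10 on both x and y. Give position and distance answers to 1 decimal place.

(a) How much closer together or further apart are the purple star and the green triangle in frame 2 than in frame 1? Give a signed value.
+0.6

Distance in frame 1: 2.5. Distance in frame 2: 3.1.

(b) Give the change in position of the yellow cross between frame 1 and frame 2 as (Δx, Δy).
(-0.7, 0.8)

The yellow cross was at (8.8, 4.3) in frame 1 and (8.1, 5.1) in frame 2.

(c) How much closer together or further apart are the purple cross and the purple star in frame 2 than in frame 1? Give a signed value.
+1.4

Distance in frame 1: 3.4. Distance in frame 2: 4.8.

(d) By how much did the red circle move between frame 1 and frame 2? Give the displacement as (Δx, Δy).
(1.0, -1.1)

The red circle was at (4.4, 8.7) in frame 1 and (5.4, 7.6) in frame 2.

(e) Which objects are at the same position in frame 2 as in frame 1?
the pink triangle, the green triangle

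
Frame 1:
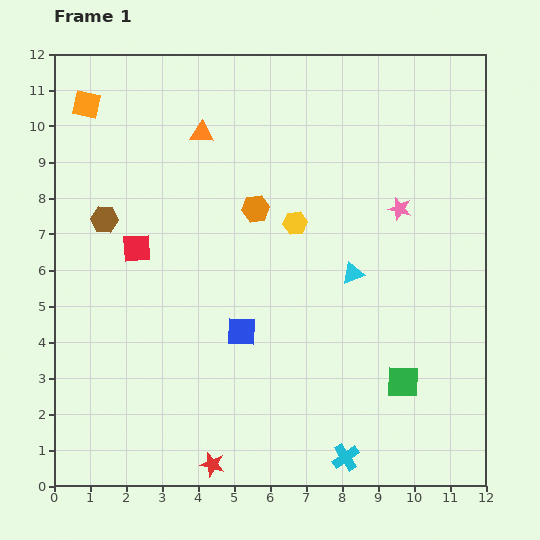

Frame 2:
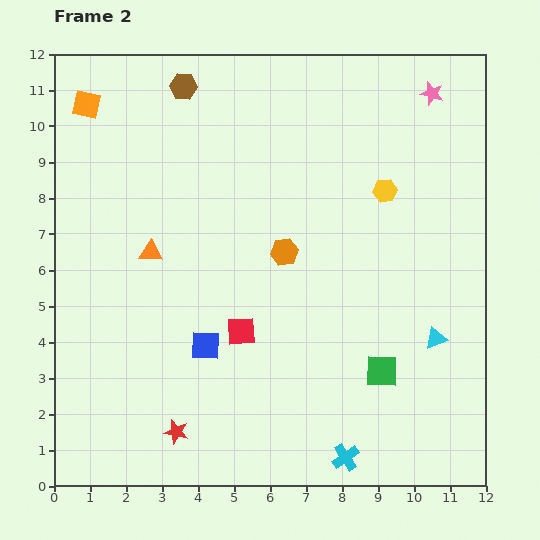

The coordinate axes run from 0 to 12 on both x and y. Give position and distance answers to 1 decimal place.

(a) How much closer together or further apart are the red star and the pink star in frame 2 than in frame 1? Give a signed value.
+3.0

Distance in frame 1: 8.8. Distance in frame 2: 11.8.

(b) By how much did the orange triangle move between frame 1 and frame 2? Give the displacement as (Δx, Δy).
(-1.4, -3.3)

The orange triangle was at (4.1, 9.8) in frame 1 and (2.7, 6.5) in frame 2.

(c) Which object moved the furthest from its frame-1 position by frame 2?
the brown hexagon

(moved 4.3; next 3.7)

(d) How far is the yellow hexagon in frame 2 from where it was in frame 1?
2.7

The yellow hexagon moved from (6.7, 7.3) to (9.2, 8.2), a distance of √(2.5² + 0.9²) ≈ 2.7.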